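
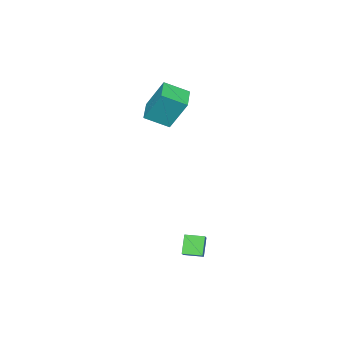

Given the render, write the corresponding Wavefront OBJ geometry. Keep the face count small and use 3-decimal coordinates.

v -2.173 -2.401 0.197
v -2.346 -1.601 1.664
v -2.815 -1.504 -0.369
v -2.989 -0.704 1.099
v -1.111 -1.776 -0.019
v -1.285 -0.976 1.449
v -1.754 -0.879 -0.584
v -1.927 -0.079 0.883
v 3.163 3.241 -4.53
v 2.669 3.025 -3.76
v 2.783 3.955 -4.574
v 2.289 3.739 -3.804
v 3.851 3.641 -3.976
v 3.357 3.425 -3.206
v 3.471 4.355 -4.02
v 2.977 4.139 -3.25
f 2 4 1
f 5 2 1
f 1 4 3
f 3 5 1
f 2 8 4
f 6 2 5
f 6 8 2
f 4 8 3
f 7 5 3
f 3 8 7
f 7 6 5
f 8 6 7
f 10 12 9
f 13 10 9
f 9 12 11
f 11 13 9
f 10 16 12
f 14 10 13
f 14 16 10
f 12 16 11
f 15 13 11
f 11 16 15
f 15 14 13
f 16 14 15



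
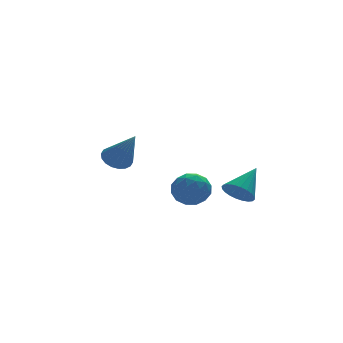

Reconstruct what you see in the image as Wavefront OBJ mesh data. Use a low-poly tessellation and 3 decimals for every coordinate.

v 2.766 -1.949 -2.376
v 3.296 -1.866 -3.022
v 3.994 -1.151 -1.264
v 3.129 -1.584 -3.04
v 2.907 -1.358 -2.956
v 2.663 -1.222 -2.785
v 2.435 -1.197 -2.551
v 2.257 -1.286 -2.291
v 2.157 -1.476 -2.043
v 2.149 -1.739 -1.847
v 2.235 -2.033 -1.731
v 2.402 -2.314 -1.713
v 2.624 -2.54 -1.796
v 2.868 -2.676 -1.968
v 3.096 -2.701 -2.202
v 3.274 -2.612 -2.462
v 3.375 -2.422 -2.71
v 3.382 -2.16 -2.906
v -2.81 -1.426 0.319
v -2.125 -1.586 0.031
v -2.41 -2.714 1.981
v -2.063 -1.316 0.225
v -2.15 -1.068 0.438
v -2.367 -0.891 0.628
v -2.672 -0.82 0.756
v -3.004 -0.869 0.798
v -3.298 -1.028 0.745
v -3.494 -1.266 0.607
v -3.556 -1.536 0.413
v -3.469 -1.784 0.2
v -3.252 -1.961 0.01
v -2.947 -2.032 -0.118
v -2.615 -1.983 -0.16
v -2.322 -1.824 -0.106
v 1.225 1.158 -2.509
v 2.121 0.796 -2.8
v 0.579 -0.336 -2.64
v 1.475 -0.698 -2.931
v 1.342 -0.383 -1.981
v 1.741 0.54 -1.9
v 0.959 -0.08 -3.54
v 1.358 0.843 -3.459
v 1.957 0.031 -3.437
v 2.193 -0.156 -2.473
v 0.507 0.616 -2.967
v 0.743 0.429 -2.003
v 1.73 1.108 -2.643
v 0.97 -0.648 -2.797
v 0.892 -0.463 -2.239
v 1.419 -0.676 -2.41
v 1.506 0.958 -2.114
v 2.033 0.745 -2.285
v 1.575 0.052 -1.804
v 0.667 -0.285 -3.155
v 1.194 -0.498 -3.326
v 1.281 1.136 -3.03
v 1.808 0.923 -3.201
v 1.125 0.408 -3.636
v 2.16 0.445 -3.188
v 1.78 -0.433 -3.265
v 1.477 -0.07 -3.623
v 1.711 0.473 -3.575
v 2.299 0.336 -2.622
v 1.919 -0.543 -2.699
v 1.841 -0.357 -2.141
v 2.076 0.185 -2.093
v 2.202 -0.114 -2.996
v 0.781 1.003 -2.741
v 0.401 0.124 -2.818
v 0.624 0.275 -3.347
v 0.859 0.817 -3.299
v 0.92 0.893 -2.175
v 0.54 0.015 -2.252
v 0.989 -0.013 -1.865
v 1.223 0.53 -1.817
v 0.498 0.574 -2.444
f 2 1 4
f 2 4 3
f 4 1 5
f 4 5 3
f 5 1 6
f 5 6 3
f 6 1 7
f 6 7 3
f 7 1 8
f 7 8 3
f 8 1 9
f 8 9 3
f 9 1 10
f 9 10 3
f 10 1 11
f 10 11 3
f 11 1 12
f 11 12 3
f 12 1 13
f 12 13 3
f 13 1 14
f 13 14 3
f 14 1 15
f 14 15 3
f 15 1 16
f 15 16 3
f 16 1 17
f 16 17 3
f 17 1 18
f 17 18 3
f 18 1 2
f 18 2 3
f 20 19 22
f 20 22 21
f 22 19 23
f 22 23 21
f 23 19 24
f 23 24 21
f 24 19 25
f 24 25 21
f 25 19 26
f 25 26 21
f 26 19 27
f 26 27 21
f 27 19 28
f 27 28 21
f 28 19 29
f 28 29 21
f 29 19 30
f 29 30 21
f 30 19 31
f 30 31 21
f 31 19 32
f 31 32 21
f 32 19 33
f 32 33 21
f 33 19 34
f 33 34 21
f 34 19 20
f 34 20 21
f 35 72 51
f 72 46 75
f 51 75 40
f 72 75 51
f 35 51 47
f 51 40 52
f 47 52 36
f 51 52 47
f 35 47 56
f 47 36 57
f 56 57 42
f 47 57 56
f 35 56 68
f 56 42 71
f 68 71 45
f 56 71 68
f 35 68 72
f 68 45 76
f 72 76 46
f 68 76 72
f 36 52 63
f 52 40 66
f 63 66 44
f 52 66 63
f 40 75 53
f 75 46 74
f 53 74 39
f 75 74 53
f 46 76 73
f 76 45 69
f 73 69 37
f 76 69 73
f 45 71 70
f 71 42 58
f 70 58 41
f 71 58 70
f 42 57 62
f 57 36 59
f 62 59 43
f 57 59 62
f 38 64 50
f 64 44 65
f 50 65 39
f 64 65 50
f 38 50 48
f 50 39 49
f 48 49 37
f 50 49 48
f 38 48 55
f 48 37 54
f 55 54 41
f 48 54 55
f 38 55 60
f 55 41 61
f 60 61 43
f 55 61 60
f 38 60 64
f 60 43 67
f 64 67 44
f 60 67 64
f 39 65 53
f 65 44 66
f 53 66 40
f 65 66 53
f 37 49 73
f 49 39 74
f 73 74 46
f 49 74 73
f 41 54 70
f 54 37 69
f 70 69 45
f 54 69 70
f 43 61 62
f 61 41 58
f 62 58 42
f 61 58 62
f 44 67 63
f 67 43 59
f 63 59 36
f 67 59 63



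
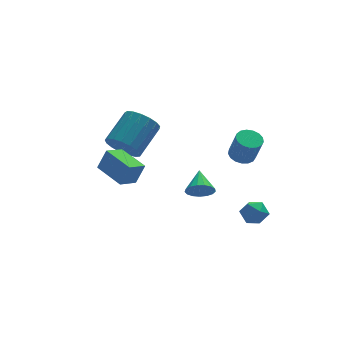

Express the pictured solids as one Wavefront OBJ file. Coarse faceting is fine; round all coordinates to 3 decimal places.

v -4.209 -1.271 1.535
v -3.707 -1.272 2.712
v -4.923 0.43 1.841
v -4.422 0.429 3.018
v -3.238 -0.789 1.122
v -2.737 -0.79 2.299
v -3.953 0.912 1.428
v -3.451 0.911 2.605
v -2.877 2.775 1.376
v -2.472 3.163 0.453
v -1.019 4.332 1.581
v -1.423 3.945 2.504
v -2.842 3.502 0.578
v -1.388 4.671 1.706
v -3.219 3.675 0.885
v -1.766 4.844 2.014
v -3.519 3.641 1.306
v -2.065 4.81 2.434
v -3.671 3.409 1.742
v -2.218 4.578 2.87
v -3.641 3.032 2.094
v -2.188 4.201 3.223
v -3.436 2.596 2.282
v -1.983 3.765 3.41
v -3.103 2.201 2.262
v -1.65 3.371 3.391
v -2.718 1.938 2.039
v -1.265 3.107 3.168
v -2.37 1.867 1.664
v -0.916 3.036 2.793
v -2.137 2.003 1.223
v -0.684 3.172 2.352
v -2.074 2.317 0.817
v -0.621 3.486 1.946
v -2.195 2.735 0.539
v -0.742 3.905 1.668
v -0.401 -2.645 1.132
v 0.032 -3.051 1.653
v -0.039 -1.415 1.788
v 0.275 -2.973 1.374
v 0.364 -2.821 1.04
v 0.277 -2.628 0.726
v 0.035 -2.439 0.506
v -0.307 -2.297 0.429
v -0.671 -2.235 0.513
v -0.972 -2.267 0.738
v -1.143 -2.385 1.054
v -1.144 -2.563 1.388
v -0.974 -2.759 1.663
v -0.674 -2.93 1.816
v -0.311 -3.035 1.813
v 2.886 0.255 1.27
v 3.315 -0.305 1.017
v 3.544 -0.815 2.537
v 3.114 -0.255 2.79
v 3.548 -0.036 1.072
v 3.777 -0.547 2.592
v 3.628 0.299 1.173
v 3.857 -0.212 2.693
v 3.538 0.624 1.295
v 3.767 0.113 2.816
v 3.299 0.865 1.412
v 3.528 0.354 2.933
v 2.965 0.966 1.497
v 3.194 0.455 3.017
v 2.613 0.904 1.529
v 2.842 0.393 3.049
v 2.323 0.694 1.502
v 2.552 0.183 3.022
v 2.162 0.383 1.422
v 2.391 -0.127 2.942
v 2.167 0.043 1.307
v 2.396 -0.468 2.827
v 2.336 -0.248 1.183
v 2.565 -0.759 2.704
v 2.632 -0.424 1.08
v 2.861 -0.935 2.6
v 2.985 -0.445 1.02
v 3.214 -0.955 2.54
v 2.588 -1.709 -1.992
v 3.311 -1.859 -1.612
v 2.049 -2.781 -1.388
v 2.772 -2.931 -1.008
v 2.323 -2.265 -0.798
v 2.656 -1.602 -1.171
v 2.704 -3.038 -1.829
v 3.037 -2.375 -2.202
v 3.383 -2.68 -1.511
v 3.147 -2.202 -0.874
v 2.213 -2.438 -2.126
v 1.977 -1.96 -1.489
f 2 4 1
f 5 2 1
f 1 4 3
f 3 5 1
f 2 8 4
f 6 2 5
f 6 8 2
f 4 8 3
f 7 5 3
f 3 8 7
f 7 6 5
f 8 6 7
f 10 9 13
f 10 13 11
f 11 13 14
f 11 14 12
f 13 9 15
f 13 15 14
f 14 15 16
f 14 16 12
f 15 9 17
f 15 17 16
f 16 17 18
f 16 18 12
f 17 9 19
f 17 19 18
f 18 19 20
f 18 20 12
f 19 9 21
f 19 21 20
f 20 21 22
f 20 22 12
f 21 9 23
f 21 23 22
f 22 23 24
f 22 24 12
f 23 9 25
f 23 25 24
f 24 25 26
f 24 26 12
f 25 9 27
f 25 27 26
f 26 27 28
f 26 28 12
f 27 9 29
f 27 29 28
f 28 29 30
f 28 30 12
f 29 9 31
f 29 31 30
f 30 31 32
f 30 32 12
f 31 9 33
f 31 33 32
f 32 33 34
f 32 34 12
f 33 9 35
f 33 35 34
f 34 35 36
f 34 36 12
f 35 9 10
f 35 10 36
f 36 10 11
f 36 11 12
f 38 37 40
f 38 40 39
f 40 37 41
f 40 41 39
f 41 37 42
f 41 42 39
f 42 37 43
f 42 43 39
f 43 37 44
f 43 44 39
f 44 37 45
f 44 45 39
f 45 37 46
f 45 46 39
f 46 37 47
f 46 47 39
f 47 37 48
f 47 48 39
f 48 37 49
f 48 49 39
f 49 37 50
f 49 50 39
f 50 37 51
f 50 51 39
f 51 37 38
f 51 38 39
f 53 52 56
f 53 56 54
f 54 56 57
f 54 57 55
f 56 52 58
f 56 58 57
f 57 58 59
f 57 59 55
f 58 52 60
f 58 60 59
f 59 60 61
f 59 61 55
f 60 52 62
f 60 62 61
f 61 62 63
f 61 63 55
f 62 52 64
f 62 64 63
f 63 64 65
f 63 65 55
f 64 52 66
f 64 66 65
f 65 66 67
f 65 67 55
f 66 52 68
f 66 68 67
f 67 68 69
f 67 69 55
f 68 52 70
f 68 70 69
f 69 70 71
f 69 71 55
f 70 52 72
f 70 72 71
f 71 72 73
f 71 73 55
f 72 52 74
f 72 74 73
f 73 74 75
f 73 75 55
f 74 52 76
f 74 76 75
f 75 76 77
f 75 77 55
f 76 52 78
f 76 78 77
f 77 78 79
f 77 79 55
f 78 52 53
f 78 53 79
f 79 53 54
f 79 54 55
f 80 91 85
f 80 85 81
f 80 81 87
f 80 87 90
f 80 90 91
f 81 85 89
f 85 91 84
f 91 90 82
f 90 87 86
f 87 81 88
f 83 89 84
f 83 84 82
f 83 82 86
f 83 86 88
f 83 88 89
f 84 89 85
f 82 84 91
f 86 82 90
f 88 86 87
f 89 88 81



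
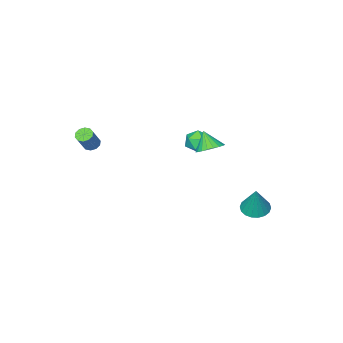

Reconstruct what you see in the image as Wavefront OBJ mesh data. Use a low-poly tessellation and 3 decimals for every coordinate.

v -0.173 1.779 3.444
v 0.626 1.746 3.45
v -0.207 1.141 4.436
v 0.567 2.022 3.626
v 0.38 2.256 3.77
v 0.098 2.408 3.858
v -0.232 2.451 3.875
v -0.551 2.378 3.817
v -0.805 2.201 3.695
v -0.95 1.952 3.529
v -0.96 1.673 3.349
v -0.835 1.412 3.185
v -0.595 1.214 3.066
v -0.282 1.115 3.012
v 0.05 1.13 3.033
v 0.343 1.258 3.126
v 0.547 1.476 3.273
v -2.73 -1.749 1.192
v -2.325 -1.063 1.338
v -1.855 -2.417 1.902
v -1.45 -1.731 2.048
v -2.181 -1.847 2.377
v -2.721 -1.435 1.938
v -1.459 -2.045 1.302
v -1.999 -1.633 0.863
v -1.539 -1.247 1.406
v -1.985 -1.124 2.07
v -2.195 -2.356 1.17
v -2.641 -2.233 1.834
v 3.234 -4.058 2.252
v 3.516 -3.736 1.975
v 4.209 -3.4 3.072
v 3.926 -3.722 3.348
v 3.266 -3.578 2.084
v 3.959 -3.241 3.181
v 3.004 -3.603 2.257
v 3.697 -3.266 3.354
v 2.83 -3.802 2.428
v 3.522 -3.466 3.525
v 2.81 -4.099 2.532
v 3.502 -3.762 3.629
v 2.951 -4.38 2.528
v 3.644 -4.044 3.625
v 3.201 -4.539 2.419
v 3.894 -4.202 3.516
v 3.463 -4.514 2.246
v 4.156 -4.177 3.343
v 3.638 -4.314 2.075
v 4.33 -3.978 3.172
v 3.658 -4.018 1.971
v 4.35 -3.681 3.068
v -3.754 1.211 -2.78
v -2.958 1.328 -3.02
v -3.306 1.769 -1.02
v -3.115 1.661 -3.086
v -3.398 1.905 -3.091
v -3.752 2.012 -3.034
v -4.106 1.959 -2.928
v -4.391 1.759 -2.791
v -4.55 1.45 -2.653
v -4.551 1.094 -2.54
v -4.394 0.761 -2.474
v -4.111 0.517 -2.469
v -3.757 0.411 -2.526
v -3.403 0.463 -2.632
v -3.118 0.663 -2.769
v -2.959 0.972 -2.907
f 2 1 4
f 2 4 3
f 4 1 5
f 4 5 3
f 5 1 6
f 5 6 3
f 6 1 7
f 6 7 3
f 7 1 8
f 7 8 3
f 8 1 9
f 8 9 3
f 9 1 10
f 9 10 3
f 10 1 11
f 10 11 3
f 11 1 12
f 11 12 3
f 12 1 13
f 12 13 3
f 13 1 14
f 13 14 3
f 14 1 15
f 14 15 3
f 15 1 16
f 15 16 3
f 16 1 17
f 16 17 3
f 17 1 2
f 17 2 3
f 18 29 23
f 18 23 19
f 18 19 25
f 18 25 28
f 18 28 29
f 19 23 27
f 23 29 22
f 29 28 20
f 28 25 24
f 25 19 26
f 21 27 22
f 21 22 20
f 21 20 24
f 21 24 26
f 21 26 27
f 22 27 23
f 20 22 29
f 24 20 28
f 26 24 25
f 27 26 19
f 31 30 34
f 31 34 32
f 32 34 35
f 32 35 33
f 34 30 36
f 34 36 35
f 35 36 37
f 35 37 33
f 36 30 38
f 36 38 37
f 37 38 39
f 37 39 33
f 38 30 40
f 38 40 39
f 39 40 41
f 39 41 33
f 40 30 42
f 40 42 41
f 41 42 43
f 41 43 33
f 42 30 44
f 42 44 43
f 43 44 45
f 43 45 33
f 44 30 46
f 44 46 45
f 45 46 47
f 45 47 33
f 46 30 48
f 46 48 47
f 47 48 49
f 47 49 33
f 48 30 50
f 48 50 49
f 49 50 51
f 49 51 33
f 50 30 31
f 50 31 51
f 51 31 32
f 51 32 33
f 53 52 55
f 53 55 54
f 55 52 56
f 55 56 54
f 56 52 57
f 56 57 54
f 57 52 58
f 57 58 54
f 58 52 59
f 58 59 54
f 59 52 60
f 59 60 54
f 60 52 61
f 60 61 54
f 61 52 62
f 61 62 54
f 62 52 63
f 62 63 54
f 63 52 64
f 63 64 54
f 64 52 65
f 64 65 54
f 65 52 66
f 65 66 54
f 66 52 67
f 66 67 54
f 67 52 53
f 67 53 54



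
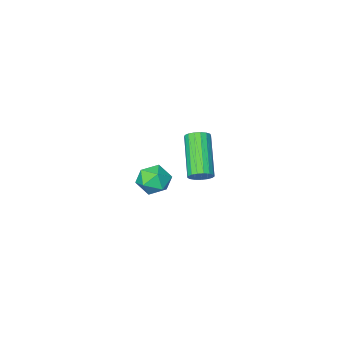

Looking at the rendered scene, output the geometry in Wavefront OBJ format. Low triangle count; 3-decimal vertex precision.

v -3.193 -0.8 -1.656
v -2.677 -0.273 -1.171
v -2.763 -1.927 -0.889
v -2.247 -1.4 -0.404
v -3.126 -1.342 -0.336
v -3.391 -0.646 -0.81
v -2.049 -1.554 -1.25
v -2.314 -0.858 -1.724
v -1.97 -0.739 -0.92
v -2.635 -0.608 -0.355
v -2.805 -1.592 -1.705
v -3.47 -1.461 -1.14
v -1.522 4.738 3.04
v -1.072 4.433 2.954
v -1.829 2.936 4.314
v -2.278 3.242 4.4
v -1.007 4.586 3.158
v -1.764 3.089 4.519
v -1.059 4.773 3.335
v -1.816 3.276 4.696
v -1.217 4.953 3.444
v -1.974 3.456 4.805
v -1.445 5.083 3.461
v -2.202 3.586 4.822
v -1.691 5.135 3.381
v -2.448 3.638 4.742
v -1.897 5.095 3.223
v -2.654 3.599 4.584
v -2.018 4.974 3.023
v -2.775 3.478 4.384
v -2.025 4.799 2.826
v -2.782 3.302 4.187
v -1.916 4.61 2.679
v -2.673 3.113 4.04
v -1.718 4.45 2.614
v -2.474 2.954 3.975
v -1.474 4.357 2.646
v -2.231 2.86 4.007
v -1.241 4.35 2.769
v -1.998 2.854 4.13
f 1 12 6
f 1 6 2
f 1 2 8
f 1 8 11
f 1 11 12
f 2 6 10
f 6 12 5
f 12 11 3
f 11 8 7
f 8 2 9
f 4 10 5
f 4 5 3
f 4 3 7
f 4 7 9
f 4 9 10
f 5 10 6
f 3 5 12
f 7 3 11
f 9 7 8
f 10 9 2
f 14 13 17
f 14 17 15
f 15 17 18
f 15 18 16
f 17 13 19
f 17 19 18
f 18 19 20
f 18 20 16
f 19 13 21
f 19 21 20
f 20 21 22
f 20 22 16
f 21 13 23
f 21 23 22
f 22 23 24
f 22 24 16
f 23 13 25
f 23 25 24
f 24 25 26
f 24 26 16
f 25 13 27
f 25 27 26
f 26 27 28
f 26 28 16
f 27 13 29
f 27 29 28
f 28 29 30
f 28 30 16
f 29 13 31
f 29 31 30
f 30 31 32
f 30 32 16
f 31 13 33
f 31 33 32
f 32 33 34
f 32 34 16
f 33 13 35
f 33 35 34
f 34 35 36
f 34 36 16
f 35 13 37
f 35 37 36
f 36 37 38
f 36 38 16
f 37 13 39
f 37 39 38
f 38 39 40
f 38 40 16
f 39 13 14
f 39 14 40
f 40 14 15
f 40 15 16



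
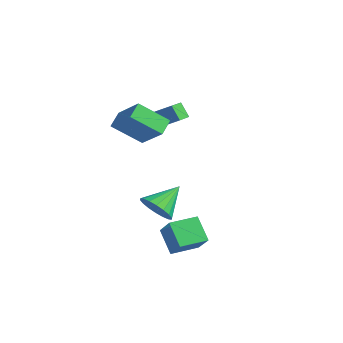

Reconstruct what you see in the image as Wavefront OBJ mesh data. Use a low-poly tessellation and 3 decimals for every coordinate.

v -2.582 -0.699 2.195
v -3.14 -0.828 3.027
v -3.124 0.22 1.974
v -3.682 0.091 2.806
v -1.698 -0.011 2.894
v -2.256 -0.14 3.726
v -2.24 0.908 2.673
v -2.798 0.779 3.505
v 1.659 -3.57 -0.833
v 2.292 -3.942 -0.153
v 1.441 -2.07 0.193
v 2.561 -3.716 -0.426
v 2.652 -3.462 -0.779
v 2.546 -3.228 -1.143
v 2.265 -3.063 -1.446
v 1.864 -2.997 -1.627
v 1.422 -3.046 -1.65
v 1.027 -3.198 -1.512
v 0.758 -3.424 -1.239
v 0.667 -3.678 -0.886
v 0.772 -3.912 -0.522
v 1.054 -4.077 -0.22
v 1.455 -4.143 -0.039
v 1.897 -4.094 -0.015
v -1.902 -1.645 2.599
v -2.711 -2.971 3.795
v -0.299 -1.481 3.866
v -1.108 -2.807 5.062
v -1.412 -2.413 2.078
v -2.221 -3.739 3.274
v 0.191 -2.249 3.345
v -0.618 -3.575 4.541
v 2.164 -3.661 -2.05
v 3.286 -3.851 -0.911
v 2.354 -2.175 -1.99
v 3.476 -2.365 -0.85
v 3.244 -3.755 -3.13
v 4.366 -3.945 -1.99
v 3.434 -2.269 -3.069
v 4.556 -2.459 -1.93
f 2 4 1
f 5 2 1
f 1 4 3
f 3 5 1
f 2 8 4
f 6 2 5
f 6 8 2
f 4 8 3
f 7 5 3
f 3 8 7
f 7 6 5
f 8 6 7
f 10 9 12
f 10 12 11
f 12 9 13
f 12 13 11
f 13 9 14
f 13 14 11
f 14 9 15
f 14 15 11
f 15 9 16
f 15 16 11
f 16 9 17
f 16 17 11
f 17 9 18
f 17 18 11
f 18 9 19
f 18 19 11
f 19 9 20
f 19 20 11
f 20 9 21
f 20 21 11
f 21 9 22
f 21 22 11
f 22 9 23
f 22 23 11
f 23 9 24
f 23 24 11
f 24 9 10
f 24 10 11
f 26 28 25
f 29 26 25
f 25 28 27
f 27 29 25
f 26 32 28
f 30 26 29
f 30 32 26
f 28 32 27
f 31 29 27
f 27 32 31
f 31 30 29
f 32 30 31
f 34 36 33
f 37 34 33
f 33 36 35
f 35 37 33
f 34 40 36
f 38 34 37
f 38 40 34
f 36 40 35
f 39 37 35
f 35 40 39
f 39 38 37
f 40 38 39



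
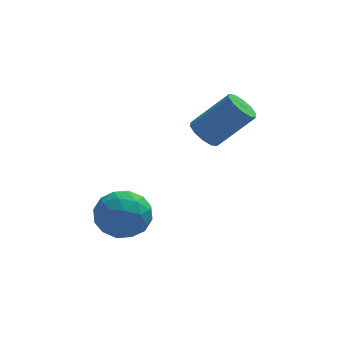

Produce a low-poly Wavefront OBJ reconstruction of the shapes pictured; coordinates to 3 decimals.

v -1.987 -1.191 -0.914
v -1.033 -0.633 -1.216
v -1.407 -2.687 -1.844
v -0.453 -2.129 -2.146
v -0.617 -2.433 -1.054
v -0.975 -1.509 -0.479
v -1.465 -1.811 -2.581
v -1.823 -0.887 -2.006
v -0.71 -1.016 -2.247
v -0.186 -1.401 -1.303
v -2.254 -1.919 -1.757
v -1.73 -2.304 -0.813
v -1.561 -0.781 -0.983
v -0.879 -2.539 -2.077
v -0.976 -2.718 -1.435
v -0.415 -2.39 -1.612
v -1.527 -1.295 -0.55
v -0.966 -0.967 -0.727
v -0.722 -2.025 -0.632
v -1.474 -2.353 -2.333
v -0.913 -2.025 -2.51
v -2.025 -0.93 -1.448
v -1.464 -0.602 -1.625
v -1.718 -1.295 -2.428
v -0.81 -0.678 -1.767
v -0.469 -1.557 -2.314
v -1.064 -1.371 -2.569
v -1.274 -0.827 -2.231
v -0.502 -0.904 -1.212
v -0.161 -1.783 -1.759
v -0.258 -1.962 -1.116
v -0.468 -1.419 -0.778
v -0.312 -1.129 -1.818
v -2.279 -1.537 -1.301
v -1.938 -2.416 -1.848
v -1.972 -1.901 -2.282
v -2.182 -1.358 -1.944
v -1.971 -1.763 -0.746
v -1.63 -2.642 -1.293
v -1.166 -2.493 -0.829
v -1.376 -1.949 -0.491
v -2.128 -2.191 -1.242
v 1.881 0.493 1.294
v 2.4 0.569 0.786
v 3.818 0.583 2.238
v 3.299 0.507 2.746
v 2.267 0.981 0.912
v 3.685 0.995 2.365
v 1.986 1.207 1.184
v 3.404 1.221 2.637
v 1.665 1.16 1.498
v 3.084 1.174 2.95
v 1.427 0.858 1.734
v 2.845 0.872 3.186
v 1.362 0.417 1.802
v 2.78 0.431 3.254
v 1.495 0.005 1.675
v 2.913 0.019 3.128
v 1.776 -0.221 1.403
v 3.194 -0.207 2.856
v 2.096 -0.174 1.09
v 3.515 -0.16 2.542
v 2.335 0.128 0.854
v 3.753 0.142 2.306
f 1 38 17
f 38 12 41
f 17 41 6
f 38 41 17
f 1 17 13
f 17 6 18
f 13 18 2
f 17 18 13
f 1 13 22
f 13 2 23
f 22 23 8
f 13 23 22
f 1 22 34
f 22 8 37
f 34 37 11
f 22 37 34
f 1 34 38
f 34 11 42
f 38 42 12
f 34 42 38
f 2 18 29
f 18 6 32
f 29 32 10
f 18 32 29
f 6 41 19
f 41 12 40
f 19 40 5
f 41 40 19
f 12 42 39
f 42 11 35
f 39 35 3
f 42 35 39
f 11 37 36
f 37 8 24
f 36 24 7
f 37 24 36
f 8 23 28
f 23 2 25
f 28 25 9
f 23 25 28
f 4 30 16
f 30 10 31
f 16 31 5
f 30 31 16
f 4 16 14
f 16 5 15
f 14 15 3
f 16 15 14
f 4 14 21
f 14 3 20
f 21 20 7
f 14 20 21
f 4 21 26
f 21 7 27
f 26 27 9
f 21 27 26
f 4 26 30
f 26 9 33
f 30 33 10
f 26 33 30
f 5 31 19
f 31 10 32
f 19 32 6
f 31 32 19
f 3 15 39
f 15 5 40
f 39 40 12
f 15 40 39
f 7 20 36
f 20 3 35
f 36 35 11
f 20 35 36
f 9 27 28
f 27 7 24
f 28 24 8
f 27 24 28
f 10 33 29
f 33 9 25
f 29 25 2
f 33 25 29
f 44 43 47
f 44 47 45
f 45 47 48
f 45 48 46
f 47 43 49
f 47 49 48
f 48 49 50
f 48 50 46
f 49 43 51
f 49 51 50
f 50 51 52
f 50 52 46
f 51 43 53
f 51 53 52
f 52 53 54
f 52 54 46
f 53 43 55
f 53 55 54
f 54 55 56
f 54 56 46
f 55 43 57
f 55 57 56
f 56 57 58
f 56 58 46
f 57 43 59
f 57 59 58
f 58 59 60
f 58 60 46
f 59 43 61
f 59 61 60
f 60 61 62
f 60 62 46
f 61 43 63
f 61 63 62
f 62 63 64
f 62 64 46
f 63 43 44
f 63 44 64
f 64 44 45
f 64 45 46



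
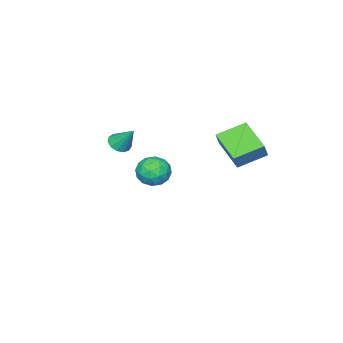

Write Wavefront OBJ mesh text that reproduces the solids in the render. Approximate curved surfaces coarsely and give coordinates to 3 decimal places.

v 0.902 -1.521 1.49
v 1.21 -2.013 1.883
v 0.898 -0.519 2.75
v 1.501 -1.804 1.718
v 1.602 -1.506 1.48
v 1.481 -1.212 1.246
v 1.176 -1.017 1.09
v 0.785 -0.982 1.06
v 0.43 -1.118 1.167
v 0.226 -1.382 1.377
v 0.236 -1.69 1.622
v 0.458 -1.945 1.826
v 0.821 -2.065 1.923
v -3.682 -2.248 -2.983
v -2.765 -2.732 -3.297
v -4.555 -3.748 -3.223
v -3.638 -4.232 -3.537
v -3.766 -3.932 -2.504
v -3.227 -3.005 -2.356
v -4.093 -3.475 -4.164
v -3.554 -2.548 -4.016
v -3.019 -3.49 -4.027
v -2.817 -3.772 -3.001
v -4.503 -2.708 -3.519
v -4.301 -2.99 -2.493
v -3.147 -2.358 -3.119
v -4.173 -4.122 -3.401
v -4.248 -3.946 -2.794
v -3.709 -4.23 -2.979
v -3.418 -2.519 -2.566
v -2.879 -2.803 -2.75
v -3.468 -3.508 -2.284
v -4.441 -3.677 -3.77
v -3.902 -3.961 -3.954
v -3.611 -2.25 -3.541
v -3.072 -2.534 -3.726
v -3.852 -2.972 -4.236
v -2.757 -3.088 -3.732
v -3.27 -3.97 -3.874
v -3.538 -3.525 -4.242
v -3.221 -2.98 -4.155
v -2.638 -3.254 -3.129
v -3.152 -4.136 -3.271
v -3.227 -3.959 -2.664
v -2.91 -3.414 -2.576
v -2.788 -3.7 -3.558
v -4.168 -2.344 -3.249
v -4.682 -3.226 -3.391
v -4.41 -3.066 -3.944
v -4.093 -2.521 -3.856
v -4.05 -2.51 -2.646
v -4.563 -3.392 -2.788
v -4.099 -3.5 -2.365
v -3.782 -2.955 -2.278
v -4.532 -2.78 -2.962
v -3.346 1.743 0.858
v -4.783 2.628 1.512
v -2.56 3.612 0.056
v -3.998 4.497 0.711
v -2.802 1.923 1.809
v -4.24 2.808 2.464
v -2.017 3.792 1.008
v -3.454 4.677 1.662
f 2 1 4
f 2 4 3
f 4 1 5
f 4 5 3
f 5 1 6
f 5 6 3
f 6 1 7
f 6 7 3
f 7 1 8
f 7 8 3
f 8 1 9
f 8 9 3
f 9 1 10
f 9 10 3
f 10 1 11
f 10 11 3
f 11 1 12
f 11 12 3
f 12 1 13
f 12 13 3
f 13 1 2
f 13 2 3
f 14 51 30
f 51 25 54
f 30 54 19
f 51 54 30
f 14 30 26
f 30 19 31
f 26 31 15
f 30 31 26
f 14 26 35
f 26 15 36
f 35 36 21
f 26 36 35
f 14 35 47
f 35 21 50
f 47 50 24
f 35 50 47
f 14 47 51
f 47 24 55
f 51 55 25
f 47 55 51
f 15 31 42
f 31 19 45
f 42 45 23
f 31 45 42
f 19 54 32
f 54 25 53
f 32 53 18
f 54 53 32
f 25 55 52
f 55 24 48
f 52 48 16
f 55 48 52
f 24 50 49
f 50 21 37
f 49 37 20
f 50 37 49
f 21 36 41
f 36 15 38
f 41 38 22
f 36 38 41
f 17 43 29
f 43 23 44
f 29 44 18
f 43 44 29
f 17 29 27
f 29 18 28
f 27 28 16
f 29 28 27
f 17 27 34
f 27 16 33
f 34 33 20
f 27 33 34
f 17 34 39
f 34 20 40
f 39 40 22
f 34 40 39
f 17 39 43
f 39 22 46
f 43 46 23
f 39 46 43
f 18 44 32
f 44 23 45
f 32 45 19
f 44 45 32
f 16 28 52
f 28 18 53
f 52 53 25
f 28 53 52
f 20 33 49
f 33 16 48
f 49 48 24
f 33 48 49
f 22 40 41
f 40 20 37
f 41 37 21
f 40 37 41
f 23 46 42
f 46 22 38
f 42 38 15
f 46 38 42
f 57 59 56
f 60 57 56
f 56 59 58
f 58 60 56
f 57 63 59
f 61 57 60
f 61 63 57
f 59 63 58
f 62 60 58
f 58 63 62
f 62 61 60
f 63 61 62



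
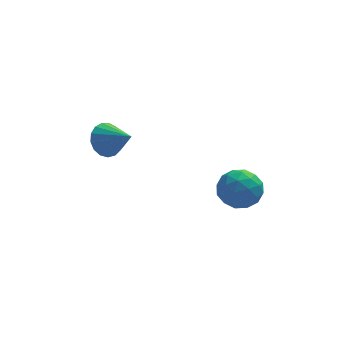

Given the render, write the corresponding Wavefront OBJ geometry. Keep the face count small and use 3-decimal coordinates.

v 3.038 -3.341 -2.323
v 3.821 -2.768 -2.444
v 3.979 -4.612 -2.256
v 4.762 -4.039 -2.377
v 4.249 -3.997 -1.545
v 3.668 -3.212 -1.587
v 4.132 -4.168 -3.113
v 3.551 -3.383 -3.155
v 4.497 -3.279 -2.933
v 4.57 -3.174 -1.963
v 3.23 -4.206 -2.737
v 3.303 -4.101 -1.767
v 3.347 -2.943 -2.39
v 4.453 -4.437 -2.31
v 4.152 -4.413 -1.821
v 4.612 -4.076 -1.892
v 3.257 -3.204 -1.886
v 3.717 -2.867 -1.957
v 3.969 -3.59 -1.428
v 4.083 -4.513 -2.743
v 4.543 -4.176 -2.814
v 3.188 -3.304 -2.808
v 3.648 -2.967 -2.879
v 3.831 -3.79 -3.272
v 4.205 -2.907 -2.748
v 4.757 -3.653 -2.708
v 4.387 -3.729 -3.141
v 4.046 -3.268 -3.166
v 4.247 -2.845 -2.178
v 4.8 -3.591 -2.138
v 4.499 -3.567 -1.649
v 4.157 -3.106 -1.674
v 4.645 -3.145 -2.465
v 3 -3.789 -2.562
v 3.553 -4.535 -2.522
v 3.643 -4.274 -3.026
v 3.301 -3.813 -3.051
v 3.043 -3.727 -1.992
v 3.595 -4.473 -1.952
v 3.754 -4.112 -1.534
v 3.413 -3.651 -1.559
v 3.155 -4.235 -2.235
v -1.061 -0.983 -1.12
v -0.751 -1.282 -1.841
v -0.139 -1.857 -0.36
v -0.517 -0.965 -1.759
v -0.409 -0.652 -1.532
v -0.449 -0.415 -1.21
v -0.63 -0.308 -0.867
v -0.91 -0.356 -0.582
v -1.224 -0.548 -0.42
v -1.501 -0.839 -0.419
v -1.678 -1.164 -0.578
v -1.713 -1.447 -0.861
v -1.598 -1.624 -1.204
v -1.361 -1.654 -1.527
v -1.055 -1.531 -1.757
f 1 38 17
f 38 12 41
f 17 41 6
f 38 41 17
f 1 17 13
f 17 6 18
f 13 18 2
f 17 18 13
f 1 13 22
f 13 2 23
f 22 23 8
f 13 23 22
f 1 22 34
f 22 8 37
f 34 37 11
f 22 37 34
f 1 34 38
f 34 11 42
f 38 42 12
f 34 42 38
f 2 18 29
f 18 6 32
f 29 32 10
f 18 32 29
f 6 41 19
f 41 12 40
f 19 40 5
f 41 40 19
f 12 42 39
f 42 11 35
f 39 35 3
f 42 35 39
f 11 37 36
f 37 8 24
f 36 24 7
f 37 24 36
f 8 23 28
f 23 2 25
f 28 25 9
f 23 25 28
f 4 30 16
f 30 10 31
f 16 31 5
f 30 31 16
f 4 16 14
f 16 5 15
f 14 15 3
f 16 15 14
f 4 14 21
f 14 3 20
f 21 20 7
f 14 20 21
f 4 21 26
f 21 7 27
f 26 27 9
f 21 27 26
f 4 26 30
f 26 9 33
f 30 33 10
f 26 33 30
f 5 31 19
f 31 10 32
f 19 32 6
f 31 32 19
f 3 15 39
f 15 5 40
f 39 40 12
f 15 40 39
f 7 20 36
f 20 3 35
f 36 35 11
f 20 35 36
f 9 27 28
f 27 7 24
f 28 24 8
f 27 24 28
f 10 33 29
f 33 9 25
f 29 25 2
f 33 25 29
f 44 43 46
f 44 46 45
f 46 43 47
f 46 47 45
f 47 43 48
f 47 48 45
f 48 43 49
f 48 49 45
f 49 43 50
f 49 50 45
f 50 43 51
f 50 51 45
f 51 43 52
f 51 52 45
f 52 43 53
f 52 53 45
f 53 43 54
f 53 54 45
f 54 43 55
f 54 55 45
f 55 43 56
f 55 56 45
f 56 43 57
f 56 57 45
f 57 43 44
f 57 44 45



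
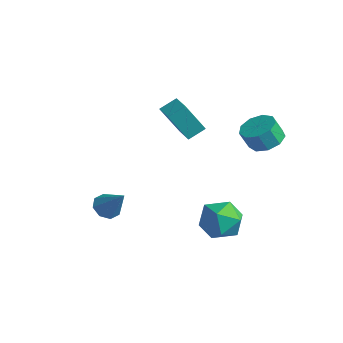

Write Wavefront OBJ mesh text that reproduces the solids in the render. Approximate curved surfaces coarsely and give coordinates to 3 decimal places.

v 2.721 1.222 -3.127
v 3.573 1.069 -2.313
v 3.607 -0.029 -4.287
v 4.459 -0.182 -3.473
v 3.361 -0.586 -3.267
v 2.813 0.187 -2.55
v 4.367 0.853 -4.05
v 3.819 1.626 -3.333
v 4.59 0.841 -2.883
v 3.968 -0.048 -2.399
v 3.212 1.088 -4.201
v 2.59 0.199 -3.717
v 4.043 2.802 1.398
v 4.759 2.243 1.332
v 4.532 1.84 2.297
v 3.817 2.398 2.362
v 4.931 2.779 1.597
v 4.704 2.376 2.562
v 4.688 3.326 1.769
v 4.461 2.923 2.733
v 4.143 3.628 1.767
v 3.916 3.224 2.731
v 3.552 3.543 1.592
v 3.325 3.139 2.557
v 3.191 3.111 1.326
v 2.964 2.707 2.291
v 3.228 2.535 1.094
v 3.001 2.131 2.059
v 3.647 2.083 1.004
v 3.42 1.68 1.969
v 4.252 1.968 1.098
v 4.025 1.565 2.063
v -0.146 -3.121 -2.827
v 0.406 -3.34 -3.268
v 0.966 -2.959 -1.513
v 0.333 -2.778 -3.275
v -0.021 -2.417 -3.02
v -0.448 -2.468 -2.652
v -0.699 -2.901 -2.387
v -0.626 -3.463 -2.38
v -0.272 -3.824 -2.635
v 0.155 -3.773 -3.003
v -1.581 1.605 0.543
v -1.362 2.479 1.043
v -2.729 2.003 0.35
v -2.51 2.876 0.851
v -1.03 2.404 -1.091
v -0.811 3.277 -0.59
v -2.178 2.801 -1.283
v -1.959 3.675 -0.783
f 1 12 6
f 1 6 2
f 1 2 8
f 1 8 11
f 1 11 12
f 2 6 10
f 6 12 5
f 12 11 3
f 11 8 7
f 8 2 9
f 4 10 5
f 4 5 3
f 4 3 7
f 4 7 9
f 4 9 10
f 5 10 6
f 3 5 12
f 7 3 11
f 9 7 8
f 10 9 2
f 14 13 17
f 14 17 15
f 15 17 18
f 15 18 16
f 17 13 19
f 17 19 18
f 18 19 20
f 18 20 16
f 19 13 21
f 19 21 20
f 20 21 22
f 20 22 16
f 21 13 23
f 21 23 22
f 22 23 24
f 22 24 16
f 23 13 25
f 23 25 24
f 24 25 26
f 24 26 16
f 25 13 27
f 25 27 26
f 26 27 28
f 26 28 16
f 27 13 29
f 27 29 28
f 28 29 30
f 28 30 16
f 29 13 31
f 29 31 30
f 30 31 32
f 30 32 16
f 31 13 14
f 31 14 32
f 32 14 15
f 32 15 16
f 34 33 36
f 34 36 35
f 36 33 37
f 36 37 35
f 37 33 38
f 37 38 35
f 38 33 39
f 38 39 35
f 39 33 40
f 39 40 35
f 40 33 41
f 40 41 35
f 41 33 42
f 41 42 35
f 42 33 34
f 42 34 35
f 44 46 43
f 47 44 43
f 43 46 45
f 45 47 43
f 44 50 46
f 48 44 47
f 48 50 44
f 46 50 45
f 49 47 45
f 45 50 49
f 49 48 47
f 50 48 49



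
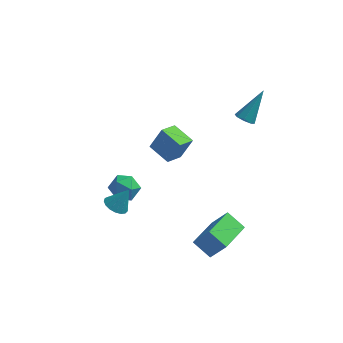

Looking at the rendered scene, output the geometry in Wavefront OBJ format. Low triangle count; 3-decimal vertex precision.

v -2.225 -0.521 -2.388
v -1.689 -0.679 -3.138
v -3.431 -1.041 -3.142
v -2.895 -1.199 -3.892
v -2.788 -1.72 -3.122
v -2.043 -1.399 -2.656
v -3.077 -0.321 -3.624
v -2.332 0 -3.158
v -2.215 -0.555 -3.902
v -2.036 -1.42 -3.592
v -3.084 -0.3 -2.688
v -2.905 -1.165 -2.378
v 3.625 0.266 3.117
v 3.98 0.545 2.753
v 4.375 1.354 4.683
v 3.589 0.749 2.798
v 3.219 0.671 3.03
v 3.086 0.355 3.313
v 3.269 -0.013 3.48
v 3.661 -0.217 3.435
v 4.031 -0.139 3.203
v 4.163 0.177 2.921
v 1.997 -4.54 -3.088
v 2.849 -4.669 -1.824
v 2.567 -2.612 -3.276
v 3.419 -2.741 -2.012
v 2.981 -4.899 -3.788
v 3.833 -5.028 -2.524
v 3.551 -2.971 -3.976
v 4.403 -3.1 -2.712
v -2.171 -4.065 -1.35
v -1.545 -4.083 -1.686
v -1.549 -3.735 -0.21
v -1.648 -3.762 -1.723
v -1.871 -3.509 -1.675
v -2.162 -3.385 -1.552
v -2.455 -3.416 -1.383
v -2.683 -3.596 -1.207
v -2.794 -3.883 -1.064
v -2.762 -4.212 -0.986
v -2.594 -4.508 -0.991
v -2.329 -4.702 -1.079
v -2.028 -4.75 -1.229
v -1.76 -4.642 -1.407
v -1.585 -4.401 -1.572
v -1.117 -1.01 0.947
v -0.526 -0.762 2.259
v -0.645 -0.062 0.555
v -0.054 0.187 1.866
v 0.014 -1.727 0.574
v 0.605 -1.478 1.885
v 0.486 -0.778 0.181
v 1.077 -0.53 1.493
f 1 12 6
f 1 6 2
f 1 2 8
f 1 8 11
f 1 11 12
f 2 6 10
f 6 12 5
f 12 11 3
f 11 8 7
f 8 2 9
f 4 10 5
f 4 5 3
f 4 3 7
f 4 7 9
f 4 9 10
f 5 10 6
f 3 5 12
f 7 3 11
f 9 7 8
f 10 9 2
f 14 13 16
f 14 16 15
f 16 13 17
f 16 17 15
f 17 13 18
f 17 18 15
f 18 13 19
f 18 19 15
f 19 13 20
f 19 20 15
f 20 13 21
f 20 21 15
f 21 13 22
f 21 22 15
f 22 13 14
f 22 14 15
f 24 26 23
f 27 24 23
f 23 26 25
f 25 27 23
f 24 30 26
f 28 24 27
f 28 30 24
f 26 30 25
f 29 27 25
f 25 30 29
f 29 28 27
f 30 28 29
f 32 31 34
f 32 34 33
f 34 31 35
f 34 35 33
f 35 31 36
f 35 36 33
f 36 31 37
f 36 37 33
f 37 31 38
f 37 38 33
f 38 31 39
f 38 39 33
f 39 31 40
f 39 40 33
f 40 31 41
f 40 41 33
f 41 31 42
f 41 42 33
f 42 31 43
f 42 43 33
f 43 31 44
f 43 44 33
f 44 31 45
f 44 45 33
f 45 31 32
f 45 32 33
f 47 49 46
f 50 47 46
f 46 49 48
f 48 50 46
f 47 53 49
f 51 47 50
f 51 53 47
f 49 53 48
f 52 50 48
f 48 53 52
f 52 51 50
f 53 51 52



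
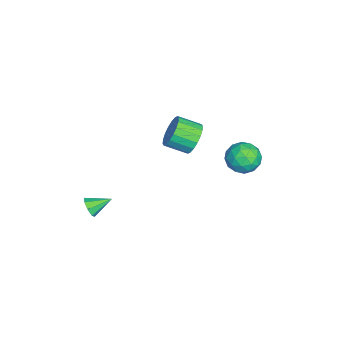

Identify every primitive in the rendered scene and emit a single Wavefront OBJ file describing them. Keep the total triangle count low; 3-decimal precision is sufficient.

v -0.448 4.007 2.474
v 0.147 3.217 2.117
v -1.207 2.943 3.563
v -0.612 2.153 3.206
v -0.174 2.93 3.762
v 0.295 3.588 3.089
v -1.355 2.572 2.591
v -0.886 3.23 1.918
v -0.414 2.33 2.189
v 0.316 2.551 2.913
v -1.376 3.609 2.767
v -0.646 3.83 3.491
v -0.084 3.705 2.2
v -0.976 2.455 3.48
v -0.719 2.912 3.807
v -0.369 2.447 3.597
v 0.003 3.923 2.771
v 0.353 3.459 2.561
v 0.164 3.29 3.529
v -1.413 2.701 3.119
v -1.063 2.237 2.909
v -0.691 3.713 2.083
v -0.341 3.248 1.873
v -1.224 2.87 2.151
v -0.064 2.72 2.032
v -0.51 2.094 2.672
v -0.947 2.341 2.311
v -0.671 2.727 1.915
v 0.365 2.85 2.458
v -0.081 2.224 3.098
v 0.176 2.681 3.425
v 0.452 3.067 3.029
v 0.035 2.328 2.5
v -0.979 3.936 2.582
v -1.425 3.31 3.222
v -1.512 3.093 2.651
v -1.236 3.479 2.255
v -0.55 4.066 3.008
v -0.996 3.44 3.648
v -0.389 3.433 3.765
v -0.113 3.819 3.369
v -1.095 3.832 3.18
v 4.009 -4.41 2.031
v 4.298 -4.102 1.551
v 3.671 -3.29 2.549
v 3.827 -4.199 1.455
v 3.463 -4.42 1.697
v 3.419 -4.636 2.134
v 3.72 -4.719 2.512
v 4.19 -4.622 2.607
v 4.554 -4.401 2.366
v 4.599 -4.185 1.928
v -2.014 0.332 2.809
v -1.31 0.046 2.143
v -1.263 -1.239 2.745
v -1.966 -0.952 3.411
v -1.066 0.213 2.481
v -1.019 -1.072 3.083
v -1.009 0.404 2.884
v -0.962 -0.881 3.486
v -1.151 0.581 3.272
v -1.104 -0.704 3.874
v -1.464 0.709 3.568
v -1.417 -0.576 4.171
v -1.886 0.762 3.714
v -1.839 -0.523 4.317
v -2.333 0.73 3.681
v -2.286 -0.555 4.283
v -2.717 0.619 3.475
v -2.67 -0.666 4.077
v -2.961 0.452 3.137
v -2.914 -0.833 3.739
v -3.018 0.261 2.734
v -2.971 -1.024 3.336
v -2.876 0.084 2.346
v -2.829 -1.201 2.948
v -2.563 -0.044 2.049
v -2.516 -1.329 2.652
v -2.141 -0.097 1.903
v -2.094 -1.382 2.506
v -1.694 -0.065 1.937
v -1.647 -1.35 2.539
f 1 38 17
f 38 12 41
f 17 41 6
f 38 41 17
f 1 17 13
f 17 6 18
f 13 18 2
f 17 18 13
f 1 13 22
f 13 2 23
f 22 23 8
f 13 23 22
f 1 22 34
f 22 8 37
f 34 37 11
f 22 37 34
f 1 34 38
f 34 11 42
f 38 42 12
f 34 42 38
f 2 18 29
f 18 6 32
f 29 32 10
f 18 32 29
f 6 41 19
f 41 12 40
f 19 40 5
f 41 40 19
f 12 42 39
f 42 11 35
f 39 35 3
f 42 35 39
f 11 37 36
f 37 8 24
f 36 24 7
f 37 24 36
f 8 23 28
f 23 2 25
f 28 25 9
f 23 25 28
f 4 30 16
f 30 10 31
f 16 31 5
f 30 31 16
f 4 16 14
f 16 5 15
f 14 15 3
f 16 15 14
f 4 14 21
f 14 3 20
f 21 20 7
f 14 20 21
f 4 21 26
f 21 7 27
f 26 27 9
f 21 27 26
f 4 26 30
f 26 9 33
f 30 33 10
f 26 33 30
f 5 31 19
f 31 10 32
f 19 32 6
f 31 32 19
f 3 15 39
f 15 5 40
f 39 40 12
f 15 40 39
f 7 20 36
f 20 3 35
f 36 35 11
f 20 35 36
f 9 27 28
f 27 7 24
f 28 24 8
f 27 24 28
f 10 33 29
f 33 9 25
f 29 25 2
f 33 25 29
f 44 43 46
f 44 46 45
f 46 43 47
f 46 47 45
f 47 43 48
f 47 48 45
f 48 43 49
f 48 49 45
f 49 43 50
f 49 50 45
f 50 43 51
f 50 51 45
f 51 43 52
f 51 52 45
f 52 43 44
f 52 44 45
f 54 53 57
f 54 57 55
f 55 57 58
f 55 58 56
f 57 53 59
f 57 59 58
f 58 59 60
f 58 60 56
f 59 53 61
f 59 61 60
f 60 61 62
f 60 62 56
f 61 53 63
f 61 63 62
f 62 63 64
f 62 64 56
f 63 53 65
f 63 65 64
f 64 65 66
f 64 66 56
f 65 53 67
f 65 67 66
f 66 67 68
f 66 68 56
f 67 53 69
f 67 69 68
f 68 69 70
f 68 70 56
f 69 53 71
f 69 71 70
f 70 71 72
f 70 72 56
f 71 53 73
f 71 73 72
f 72 73 74
f 72 74 56
f 73 53 75
f 73 75 74
f 74 75 76
f 74 76 56
f 75 53 77
f 75 77 76
f 76 77 78
f 76 78 56
f 77 53 79
f 77 79 78
f 78 79 80
f 78 80 56
f 79 53 81
f 79 81 80
f 80 81 82
f 80 82 56
f 81 53 54
f 81 54 82
f 82 54 55
f 82 55 56



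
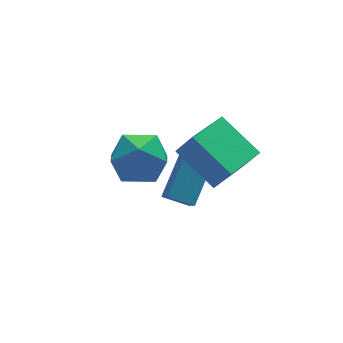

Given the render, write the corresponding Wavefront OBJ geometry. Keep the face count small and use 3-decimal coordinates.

v -1.114 -1.091 0.747
v -0.38 -0.291 1.231
v 0.3 -1.689 -0.411
v 1.034 -0.889 0.073
v 0.665 -1.82 0.712
v -0.209 -1.451 1.428
v 0.129 -0.529 -0.608
v -0.745 -0.16 0.108
v 0.388 0.056 0.393
v 0.72 -0.742 1.209
v -0.8 -1.238 -0.389
v -0.468 -2.036 0.427
v 2.287 0.186 -4.524
v 2.259 -0.49 -3.843
v 1.418 0.659 -4.091
v 1.39 -0.017 -3.41
v 3.55 1.377 -3.29
v 3.522 0.701 -2.609
v 2.681 1.85 -2.857
v 2.653 1.174 -2.176
v 2.438 -1.747 -1.577
v 1.629 -0.184 -0.586
v 3.977 -0.789 -1.829
v 3.168 0.773 -0.838
v 2.892 -2.193 -0.502
v 2.083 -0.631 0.489
v 4.431 -1.236 -0.754
v 3.622 0.327 0.237
f 1 12 6
f 1 6 2
f 1 2 8
f 1 8 11
f 1 11 12
f 2 6 10
f 6 12 5
f 12 11 3
f 11 8 7
f 8 2 9
f 4 10 5
f 4 5 3
f 4 3 7
f 4 7 9
f 4 9 10
f 5 10 6
f 3 5 12
f 7 3 11
f 9 7 8
f 10 9 2
f 14 16 13
f 17 14 13
f 13 16 15
f 15 17 13
f 14 20 16
f 18 14 17
f 18 20 14
f 16 20 15
f 19 17 15
f 15 20 19
f 19 18 17
f 20 18 19
f 22 24 21
f 25 22 21
f 21 24 23
f 23 25 21
f 22 28 24
f 26 22 25
f 26 28 22
f 24 28 23
f 27 25 23
f 23 28 27
f 27 26 25
f 28 26 27



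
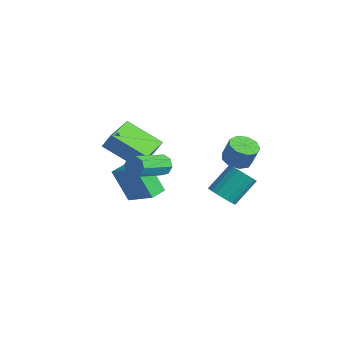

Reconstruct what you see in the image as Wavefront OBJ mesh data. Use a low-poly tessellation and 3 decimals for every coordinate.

v -3.311 -2.676 1.831
v -2.927 -2.381 2.718
v -4.371 -1.066 1.753
v -3.987 -0.77 2.64
v -1.673 -1.65 0.78
v -1.289 -1.354 1.667
v -2.733 -0.039 0.702
v -2.349 0.256 1.589
v 0.241 -1.487 1.964
v 0.533 -1.23 2.446
v 0.912 -3.077 3.199
v 0.619 -3.333 2.716
v 0.07 -1.292 2.527
v 0.449 -3.139 3.28
v -0.294 -1.468 2.278
v 0.085 -3.315 3.031
v -0.344 -1.655 1.845
v 0.035 -3.502 2.597
v -0.052 -1.743 1.481
v 0.327 -3.59 2.234
v 0.411 -1.681 1.4
v 0.79 -3.528 2.153
v 0.775 -1.505 1.649
v 1.154 -3.352 2.402
v 0.825 -1.318 2.083
v 1.204 -3.165 2.835
v -4.551 -1.38 -1.164
v -2.908 -1.013 -0.18
v -4.789 -0.483 -1.101
v -3.146 -0.116 -0.117
v -3.594 -1.004 -2.903
v -1.951 -0.637 -1.919
v -3.832 -0.107 -2.84
v -2.189 0.26 -1.856
v -0.86 2.79 -2.519
v -0.321 3.247 -2.992
v -0.321 4.547 -1.733
v -0.86 4.09 -1.261
v -0.635 3.36 -3.108
v -0.634 4.66 -1.849
v -0.988 3.374 -3.123
v -0.987 4.675 -1.864
v -1.318 3.288 -3.034
v -1.318 4.588 -1.775
v -1.57 3.115 -2.855
v -1.57 4.416 -1.596
v -1.699 2.886 -2.619
v -1.698 4.187 -1.36
v -1.683 2.641 -2.365
v -1.682 3.941 -1.106
v -1.524 2.421 -2.138
v -1.524 3.721 -0.879
v -1.251 2.265 -1.977
v -1.251 3.565 -0.718
v -0.91 2.2 -1.91
v -0.91 3.5 -0.651
v -0.561 2.236 -1.948
v -0.56 3.537 -0.689
v -0.263 2.369 -2.085
v -0.263 3.669 -0.826
v -0.069 2.574 -2.297
v -0.068 3.875 -1.038
v -0.011 2.817 -2.548
v -0.011 4.117 -1.289
v -0.1 3.055 -2.793
v -0.1 4.355 -1.534
v 0.427 2.742 0.945
v 0.844 3.383 0.711
v 1.25 3.539 1.861
v 0.833 2.898 2.095
v 0.342 3.534 0.867
v 0.748 3.69 2.018
v -0.12 3.314 1.06
v 0.285 3.47 2.211
v -0.327 2.826 1.199
v 0.079 2.982 2.35
v -0.18 2.299 1.219
v 0.226 2.455 2.37
v 0.25 1.98 1.11
v 0.656 2.136 2.261
v 0.764 2.017 0.924
v 1.17 2.173 2.075
v 1.119 2.393 0.748
v 1.525 2.549 1.898
v 1.151 2.933 0.663
v 1.557 3.089 1.814
f 2 4 1
f 5 2 1
f 1 4 3
f 3 5 1
f 2 8 4
f 6 2 5
f 6 8 2
f 4 8 3
f 7 5 3
f 3 8 7
f 7 6 5
f 8 6 7
f 10 9 13
f 10 13 11
f 11 13 14
f 11 14 12
f 13 9 15
f 13 15 14
f 14 15 16
f 14 16 12
f 15 9 17
f 15 17 16
f 16 17 18
f 16 18 12
f 17 9 19
f 17 19 18
f 18 19 20
f 18 20 12
f 19 9 21
f 19 21 20
f 20 21 22
f 20 22 12
f 21 9 23
f 21 23 22
f 22 23 24
f 22 24 12
f 23 9 25
f 23 25 24
f 24 25 26
f 24 26 12
f 25 9 10
f 25 10 26
f 26 10 11
f 26 11 12
f 28 30 27
f 31 28 27
f 27 30 29
f 29 31 27
f 28 34 30
f 32 28 31
f 32 34 28
f 30 34 29
f 33 31 29
f 29 34 33
f 33 32 31
f 34 32 33
f 36 35 39
f 36 39 37
f 37 39 40
f 37 40 38
f 39 35 41
f 39 41 40
f 40 41 42
f 40 42 38
f 41 35 43
f 41 43 42
f 42 43 44
f 42 44 38
f 43 35 45
f 43 45 44
f 44 45 46
f 44 46 38
f 45 35 47
f 45 47 46
f 46 47 48
f 46 48 38
f 47 35 49
f 47 49 48
f 48 49 50
f 48 50 38
f 49 35 51
f 49 51 50
f 50 51 52
f 50 52 38
f 51 35 53
f 51 53 52
f 52 53 54
f 52 54 38
f 53 35 55
f 53 55 54
f 54 55 56
f 54 56 38
f 55 35 57
f 55 57 56
f 56 57 58
f 56 58 38
f 57 35 59
f 57 59 58
f 58 59 60
f 58 60 38
f 59 35 61
f 59 61 60
f 60 61 62
f 60 62 38
f 61 35 63
f 61 63 62
f 62 63 64
f 62 64 38
f 63 35 65
f 63 65 64
f 64 65 66
f 64 66 38
f 65 35 36
f 65 36 66
f 66 36 37
f 66 37 38
f 68 67 71
f 68 71 69
f 69 71 72
f 69 72 70
f 71 67 73
f 71 73 72
f 72 73 74
f 72 74 70
f 73 67 75
f 73 75 74
f 74 75 76
f 74 76 70
f 75 67 77
f 75 77 76
f 76 77 78
f 76 78 70
f 77 67 79
f 77 79 78
f 78 79 80
f 78 80 70
f 79 67 81
f 79 81 80
f 80 81 82
f 80 82 70
f 81 67 83
f 81 83 82
f 82 83 84
f 82 84 70
f 83 67 85
f 83 85 84
f 84 85 86
f 84 86 70
f 85 67 68
f 85 68 86
f 86 68 69
f 86 69 70



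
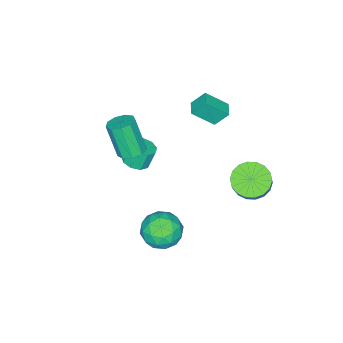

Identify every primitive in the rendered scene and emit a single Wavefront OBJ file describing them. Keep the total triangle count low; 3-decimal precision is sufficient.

v -3.064 2.688 -2.002
v -2.216 2.949 -2.636
v -1.468 3.392 -1.451
v -2.316 3.132 -0.818
v -2.474 3.36 -2.626
v -1.725 3.803 -1.442
v -2.849 3.638 -2.493
v -2.1 4.081 -1.309
v -3.266 3.727 -2.263
v -2.518 4.17 -1.078
v -3.644 3.611 -1.981
v -2.895 4.054 -0.796
v -3.907 3.313 -1.704
v -3.158 3.756 -0.519
v -4.002 2.89 -1.485
v -3.254 3.333 -0.3
v -3.912 2.428 -1.369
v -3.164 2.871 -0.184
v -3.655 2.017 -1.378
v -2.906 2.46 -0.194
v -3.28 1.739 -1.511
v -2.531 2.182 -0.327
v -2.862 1.65 -1.742
v -2.114 2.093 -0.557
v -2.485 1.766 -2.024
v -1.736 2.209 -0.839
v -2.222 2.064 -2.301
v -1.473 2.507 -1.116
v -2.126 2.487 -2.52
v -1.378 2.93 -1.335
v -1.229 -3.63 -2.705
v -0.492 -3.387 -2.51
v -0.874 -3.167 -1.34
v -1.611 -3.41 -1.535
v -0.789 -2.962 -2.687
v -1.171 -2.742 -1.517
v -1.292 -2.85 -2.872
v -1.674 -2.63 -1.702
v -1.765 -3.103 -2.979
v -2.147 -2.883 -1.809
v -1.988 -3.602 -2.958
v -2.369 -3.383 -1.788
v -1.855 -4.115 -2.818
v -2.237 -3.895 -1.648
v -1.43 -4.4 -2.626
v -1.812 -4.18 -1.456
v -0.911 -4.325 -2.47
v -1.293 -4.105 -1.3
v -0.54 -3.925 -2.425
v -0.922 -3.705 -1.255
v 2.138 1.91 -1.983
v 2.655 2.261 -0.985
v 3.465 0.559 -2.195
v 3.982 0.91 -1.197
v 2.929 0.384 -1.161
v 2.109 1.218 -1.031
v 4.011 1.602 -2.149
v 3.191 2.436 -2.019
v 3.812 2.07 -1.087
v 3.143 1.318 -0.477
v 2.977 1.502 -2.703
v 2.308 0.75 -2.093
v 2.28 2.204 -1.466
v 3.84 0.616 -1.714
v 3.221 0.307 -1.694
v 3.525 0.513 -1.107
v 1.959 1.591 -1.493
v 2.263 1.797 -0.906
v 2.424 0.694 -1.009
v 3.857 1.023 -2.274
v 4.161 1.229 -1.687
v 2.595 2.307 -2.073
v 2.899 2.513 -1.486
v 3.696 2.126 -2.171
v 3.264 2.298 -0.939
v 4.044 1.504 -1.063
v 4.061 1.911 -1.623
v 3.579 2.402 -1.546
v 2.871 1.856 -0.58
v 3.651 1.062 -0.704
v 3.032 0.752 -0.684
v 2.55 1.243 -0.607
v 3.551 1.744 -0.64
v 2.469 1.758 -2.476
v 3.249 0.964 -2.6
v 3.57 1.577 -2.573
v 3.088 2.068 -2.496
v 2.076 1.316 -2.117
v 2.856 0.522 -2.241
v 2.541 0.418 -1.634
v 2.059 0.909 -1.557
v 2.569 1.076 -2.54
v -4.062 -0.534 1.158
v -4.508 0.066 2.045
v -3.37 0.009 1.138
v -3.816 0.609 2.025
v -3.284 -1.489 2.195
v -3.73 -0.889 3.082
v -2.592 -0.946 2.175
v -3.038 -0.346 3.062
v 0.088 -2.794 -0.094
v 0.896 -2.771 -0.037
v 0.78 -3.602 1.932
v -0.028 -3.626 1.874
v 0.678 -2.297 0.151
v 0.562 -3.128 2.119
v 0.185 -2.056 0.223
v 0.069 -2.887 2.192
v -0.354 -2.16 0.148
v -0.47 -2.991 2.116
v -0.686 -2.561 -0.041
v -0.802 -3.392 1.927
v -0.656 -3.072 -0.255
v -0.772 -3.903 1.713
v -0.278 -3.452 -0.394
v -0.394 -4.283 1.575
v 0.271 -3.525 -0.392
v 0.155 -4.356 1.577
v 0.735 -3.256 -0.251
v 0.619 -4.087 1.718
f 2 1 5
f 2 5 3
f 3 5 6
f 3 6 4
f 5 1 7
f 5 7 6
f 6 7 8
f 6 8 4
f 7 1 9
f 7 9 8
f 8 9 10
f 8 10 4
f 9 1 11
f 9 11 10
f 10 11 12
f 10 12 4
f 11 1 13
f 11 13 12
f 12 13 14
f 12 14 4
f 13 1 15
f 13 15 14
f 14 15 16
f 14 16 4
f 15 1 17
f 15 17 16
f 16 17 18
f 16 18 4
f 17 1 19
f 17 19 18
f 18 19 20
f 18 20 4
f 19 1 21
f 19 21 20
f 20 21 22
f 20 22 4
f 21 1 23
f 21 23 22
f 22 23 24
f 22 24 4
f 23 1 25
f 23 25 24
f 24 25 26
f 24 26 4
f 25 1 27
f 25 27 26
f 26 27 28
f 26 28 4
f 27 1 29
f 27 29 28
f 28 29 30
f 28 30 4
f 29 1 2
f 29 2 30
f 30 2 3
f 30 3 4
f 32 31 35
f 32 35 33
f 33 35 36
f 33 36 34
f 35 31 37
f 35 37 36
f 36 37 38
f 36 38 34
f 37 31 39
f 37 39 38
f 38 39 40
f 38 40 34
f 39 31 41
f 39 41 40
f 40 41 42
f 40 42 34
f 41 31 43
f 41 43 42
f 42 43 44
f 42 44 34
f 43 31 45
f 43 45 44
f 44 45 46
f 44 46 34
f 45 31 47
f 45 47 46
f 46 47 48
f 46 48 34
f 47 31 49
f 47 49 48
f 48 49 50
f 48 50 34
f 49 31 32
f 49 32 50
f 50 32 33
f 50 33 34
f 51 88 67
f 88 62 91
f 67 91 56
f 88 91 67
f 51 67 63
f 67 56 68
f 63 68 52
f 67 68 63
f 51 63 72
f 63 52 73
f 72 73 58
f 63 73 72
f 51 72 84
f 72 58 87
f 84 87 61
f 72 87 84
f 51 84 88
f 84 61 92
f 88 92 62
f 84 92 88
f 52 68 79
f 68 56 82
f 79 82 60
f 68 82 79
f 56 91 69
f 91 62 90
f 69 90 55
f 91 90 69
f 62 92 89
f 92 61 85
f 89 85 53
f 92 85 89
f 61 87 86
f 87 58 74
f 86 74 57
f 87 74 86
f 58 73 78
f 73 52 75
f 78 75 59
f 73 75 78
f 54 80 66
f 80 60 81
f 66 81 55
f 80 81 66
f 54 66 64
f 66 55 65
f 64 65 53
f 66 65 64
f 54 64 71
f 64 53 70
f 71 70 57
f 64 70 71
f 54 71 76
f 71 57 77
f 76 77 59
f 71 77 76
f 54 76 80
f 76 59 83
f 80 83 60
f 76 83 80
f 55 81 69
f 81 60 82
f 69 82 56
f 81 82 69
f 53 65 89
f 65 55 90
f 89 90 62
f 65 90 89
f 57 70 86
f 70 53 85
f 86 85 61
f 70 85 86
f 59 77 78
f 77 57 74
f 78 74 58
f 77 74 78
f 60 83 79
f 83 59 75
f 79 75 52
f 83 75 79
f 94 96 93
f 97 94 93
f 93 96 95
f 95 97 93
f 94 100 96
f 98 94 97
f 98 100 94
f 96 100 95
f 99 97 95
f 95 100 99
f 99 98 97
f 100 98 99
f 102 101 105
f 102 105 103
f 103 105 106
f 103 106 104
f 105 101 107
f 105 107 106
f 106 107 108
f 106 108 104
f 107 101 109
f 107 109 108
f 108 109 110
f 108 110 104
f 109 101 111
f 109 111 110
f 110 111 112
f 110 112 104
f 111 101 113
f 111 113 112
f 112 113 114
f 112 114 104
f 113 101 115
f 113 115 114
f 114 115 116
f 114 116 104
f 115 101 117
f 115 117 116
f 116 117 118
f 116 118 104
f 117 101 119
f 117 119 118
f 118 119 120
f 118 120 104
f 119 101 102
f 119 102 120
f 120 102 103
f 120 103 104



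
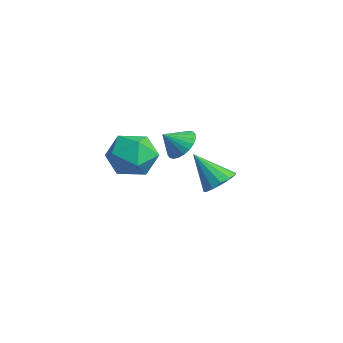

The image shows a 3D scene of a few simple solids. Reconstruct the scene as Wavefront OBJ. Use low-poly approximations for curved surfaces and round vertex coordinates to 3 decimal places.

v 0.458 -1.946 0.988
v 1.556 -2.066 1.575
v 0.084 -3.914 1.285
v 1.182 -4.034 1.872
v 0.257 -3.38 2.403
v 0.488 -2.164 2.219
v 1.152 -3.816 0.641
v 1.383 -2.6 0.457
v 1.985 -3.222 1.361
v 1.432 -2.952 2.45
v 0.208 -3.028 0.41
v -0.345 -2.758 1.499
v -1.093 0.136 0.631
v -0.258 -0.114 0.448
v -1.187 -0.736 1.389
v -0.206 0.108 0.71
v -0.29 0.335 0.96
v -0.495 0.531 1.159
v -0.792 0.667 1.279
v -1.134 0.722 1.299
v -1.47 0.688 1.218
v -1.748 0.57 1.048
v -1.927 0.386 0.814
v -1.979 0.164 0.552
v -1.895 -0.062 0.302
v -1.69 -0.258 0.102
v -1.393 -0.394 -0.017
v -1.051 -0.45 -0.038
v -0.715 -0.416 0.043
v -0.437 -0.298 0.214
v -1.93 2.407 -2.551
v -1.221 2.59 -2.011
v -2.89 1.513 -0.989
v -1.537 2.992 -1.975
v -1.978 3.208 -2.123
v -2.404 3.17 -2.406
v -2.679 2.889 -2.736
v -2.716 2.455 -3.007
v -2.504 2.006 -3.133
v -2.109 1.684 -3.074
v -1.657 1.591 -2.85
v -1.292 1.757 -2.53
v -1.13 2.13 -2.218
f 1 12 6
f 1 6 2
f 1 2 8
f 1 8 11
f 1 11 12
f 2 6 10
f 6 12 5
f 12 11 3
f 11 8 7
f 8 2 9
f 4 10 5
f 4 5 3
f 4 3 7
f 4 7 9
f 4 9 10
f 5 10 6
f 3 5 12
f 7 3 11
f 9 7 8
f 10 9 2
f 14 13 16
f 14 16 15
f 16 13 17
f 16 17 15
f 17 13 18
f 17 18 15
f 18 13 19
f 18 19 15
f 19 13 20
f 19 20 15
f 20 13 21
f 20 21 15
f 21 13 22
f 21 22 15
f 22 13 23
f 22 23 15
f 23 13 24
f 23 24 15
f 24 13 25
f 24 25 15
f 25 13 26
f 25 26 15
f 26 13 27
f 26 27 15
f 27 13 28
f 27 28 15
f 28 13 29
f 28 29 15
f 29 13 30
f 29 30 15
f 30 13 14
f 30 14 15
f 32 31 34
f 32 34 33
f 34 31 35
f 34 35 33
f 35 31 36
f 35 36 33
f 36 31 37
f 36 37 33
f 37 31 38
f 37 38 33
f 38 31 39
f 38 39 33
f 39 31 40
f 39 40 33
f 40 31 41
f 40 41 33
f 41 31 42
f 41 42 33
f 42 31 43
f 42 43 33
f 43 31 32
f 43 32 33



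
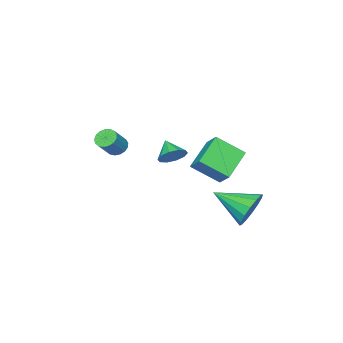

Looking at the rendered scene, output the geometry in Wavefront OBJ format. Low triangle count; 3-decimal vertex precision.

v -3.04 -3.388 -0.109
v -2.707 -3.896 -0.548
v -3.4 -4.192 0.549
v -2.403 -3.766 -0.223
v -2.342 -3.492 0.146
v -2.548 -3.178 0.417
v -2.942 -2.944 0.488
v -3.374 -2.879 0.331
v -3.677 -3.009 0.006
v -3.738 -3.283 -0.363
v -3.532 -3.597 -0.635
v -3.138 -3.831 -0.705
v -2.785 -1.06 1.677
v -2.541 -0.302 2.361
v -3.575 0.042 0.737
v -3.33 0.8 1.42
v -1.27 -0.74 0.78
v -1.025 0.018 1.463
v -2.059 0.362 -0.161
v -1.815 1.12 0.523
v -1.383 2.781 -0.796
v -0.679 2.714 -1.517
v -0.797 1.059 -0.064
v -0.444 2.962 -1.121
v -0.461 3.162 -0.638
v -0.725 3.259 -0.197
v -1.165 3.228 0.083
v -1.664 3.077 0.128
v -2.087 2.847 -0.075
v -2.322 2.599 -0.47
v -2.305 2.4 -0.953
v -2.041 2.302 -1.394
v -1.601 2.333 -1.674
v -1.102 2.484 -1.719
v 2.491 -1.652 3.151
v 2.883 -1.707 2.784
v 3.681 -1.623 3.621
v 3.289 -1.568 3.989
v 2.844 -1.452 2.795
v 3.642 -1.368 3.632
v 2.724 -1.243 2.888
v 3.522 -1.158 3.725
v 2.551 -1.127 3.041
v 3.349 -1.043 3.878
v 2.364 -1.132 3.219
v 3.162 -1.047 4.057
v 2.206 -1.256 3.382
v 3.005 -1.171 4.22
v 2.114 -1.47 3.492
v 2.912 -1.386 4.33
v 2.108 -1.727 3.524
v 2.906 -1.642 4.362
v 2.189 -1.966 3.471
v 2.987 -1.882 4.308
v 2.34 -2.134 3.344
v 3.138 -2.049 4.181
v 2.525 -2.191 3.173
v 3.323 -2.106 4.01
v 2.703 -2.125 2.997
v 3.501 -2.04 3.835
v 2.832 -1.95 2.857
v 3.63 -1.866 3.694
f 2 1 4
f 2 4 3
f 4 1 5
f 4 5 3
f 5 1 6
f 5 6 3
f 6 1 7
f 6 7 3
f 7 1 8
f 7 8 3
f 8 1 9
f 8 9 3
f 9 1 10
f 9 10 3
f 10 1 11
f 10 11 3
f 11 1 12
f 11 12 3
f 12 1 2
f 12 2 3
f 14 16 13
f 17 14 13
f 13 16 15
f 15 17 13
f 14 20 16
f 18 14 17
f 18 20 14
f 16 20 15
f 19 17 15
f 15 20 19
f 19 18 17
f 20 18 19
f 22 21 24
f 22 24 23
f 24 21 25
f 24 25 23
f 25 21 26
f 25 26 23
f 26 21 27
f 26 27 23
f 27 21 28
f 27 28 23
f 28 21 29
f 28 29 23
f 29 21 30
f 29 30 23
f 30 21 31
f 30 31 23
f 31 21 32
f 31 32 23
f 32 21 33
f 32 33 23
f 33 21 34
f 33 34 23
f 34 21 22
f 34 22 23
f 36 35 39
f 36 39 37
f 37 39 40
f 37 40 38
f 39 35 41
f 39 41 40
f 40 41 42
f 40 42 38
f 41 35 43
f 41 43 42
f 42 43 44
f 42 44 38
f 43 35 45
f 43 45 44
f 44 45 46
f 44 46 38
f 45 35 47
f 45 47 46
f 46 47 48
f 46 48 38
f 47 35 49
f 47 49 48
f 48 49 50
f 48 50 38
f 49 35 51
f 49 51 50
f 50 51 52
f 50 52 38
f 51 35 53
f 51 53 52
f 52 53 54
f 52 54 38
f 53 35 55
f 53 55 54
f 54 55 56
f 54 56 38
f 55 35 57
f 55 57 56
f 56 57 58
f 56 58 38
f 57 35 59
f 57 59 58
f 58 59 60
f 58 60 38
f 59 35 61
f 59 61 60
f 60 61 62
f 60 62 38
f 61 35 36
f 61 36 62
f 62 36 37
f 62 37 38



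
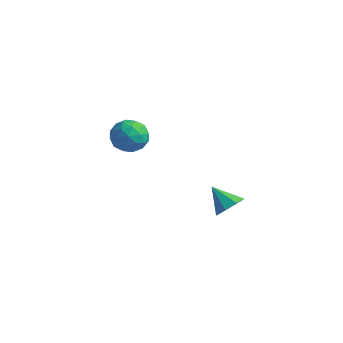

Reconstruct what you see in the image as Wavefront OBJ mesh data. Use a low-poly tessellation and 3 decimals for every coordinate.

v 3.795 -2.022 -3.89
v 4.27 -1.567 -3.321
v 2.665 -2.018 -2.95
v 3.926 -1.176 -3.736
v 3.505 -1.281 -4.241
v 3.254 -1.82 -4.541
v 3.32 -2.477 -4.459
v 3.664 -2.868 -4.044
v 4.085 -2.763 -3.539
v 4.336 -2.224 -3.239
v -2.73 -0.772 -1.562
v -2.169 -1.472 -1.013
v -3.351 -2.028 -2.527
v -2.79 -2.728 -1.978
v -3.601 -2.233 -1.527
v -3.217 -1.457 -0.93
v -2.303 -2.043 -2.61
v -1.919 -1.267 -2.013
v -1.905 -2.257 -1.66
v -2.708 -2.375 -0.991
v -2.812 -1.125 -2.549
v -3.615 -1.243 -1.88
v -2.395 -1.012 -1.203
v -3.125 -2.488 -2.337
v -3.602 -2.198 -2.072
v -3.272 -2.609 -1.749
v -3.011 -1.003 -1.154
v -2.682 -1.414 -0.831
v -3.523 -1.862 -1.134
v -2.838 -2.086 -2.709
v -2.509 -2.497 -2.386
v -2.248 -0.891 -1.791
v -1.918 -1.302 -1.468
v -1.997 -1.638 -2.406
v -1.91 -1.884 -1.26
v -2.275 -2.623 -1.827
v -1.989 -2.22 -2.199
v -1.763 -1.764 -1.848
v -2.382 -1.954 -0.867
v -2.747 -2.692 -1.434
v -3.224 -2.401 -1.169
v -2.998 -1.945 -0.818
v -2.227 -2.415 -1.247
v -2.773 -0.808 -2.106
v -3.138 -1.546 -2.673
v -2.522 -1.555 -2.722
v -2.296 -1.099 -2.371
v -3.245 -0.877 -1.713
v -3.61 -1.616 -2.28
v -3.757 -1.736 -1.692
v -3.531 -1.28 -1.341
v -3.293 -1.085 -2.293
f 2 1 4
f 2 4 3
f 4 1 5
f 4 5 3
f 5 1 6
f 5 6 3
f 6 1 7
f 6 7 3
f 7 1 8
f 7 8 3
f 8 1 9
f 8 9 3
f 9 1 10
f 9 10 3
f 10 1 2
f 10 2 3
f 11 48 27
f 48 22 51
f 27 51 16
f 48 51 27
f 11 27 23
f 27 16 28
f 23 28 12
f 27 28 23
f 11 23 32
f 23 12 33
f 32 33 18
f 23 33 32
f 11 32 44
f 32 18 47
f 44 47 21
f 32 47 44
f 11 44 48
f 44 21 52
f 48 52 22
f 44 52 48
f 12 28 39
f 28 16 42
f 39 42 20
f 28 42 39
f 16 51 29
f 51 22 50
f 29 50 15
f 51 50 29
f 22 52 49
f 52 21 45
f 49 45 13
f 52 45 49
f 21 47 46
f 47 18 34
f 46 34 17
f 47 34 46
f 18 33 38
f 33 12 35
f 38 35 19
f 33 35 38
f 14 40 26
f 40 20 41
f 26 41 15
f 40 41 26
f 14 26 24
f 26 15 25
f 24 25 13
f 26 25 24
f 14 24 31
f 24 13 30
f 31 30 17
f 24 30 31
f 14 31 36
f 31 17 37
f 36 37 19
f 31 37 36
f 14 36 40
f 36 19 43
f 40 43 20
f 36 43 40
f 15 41 29
f 41 20 42
f 29 42 16
f 41 42 29
f 13 25 49
f 25 15 50
f 49 50 22
f 25 50 49
f 17 30 46
f 30 13 45
f 46 45 21
f 30 45 46
f 19 37 38
f 37 17 34
f 38 34 18
f 37 34 38
f 20 43 39
f 43 19 35
f 39 35 12
f 43 35 39



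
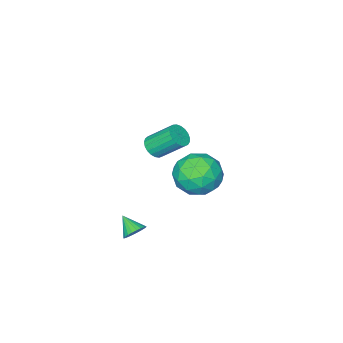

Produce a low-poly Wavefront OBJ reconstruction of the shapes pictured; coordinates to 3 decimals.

v 1.361 3.1 3.354
v 1.853 3.437 3.29
v 1.311 4.418 4.302
v 0.819 4.08 4.366
v 1.701 3.533 3.116
v 1.159 4.514 4.128
v 1.491 3.553 2.984
v 0.949 4.534 3.996
v 1.258 3.496 2.915
v 0.716 4.476 3.927
v 1.043 3.369 2.922
v 0.501 4.35 3.935
v 0.883 3.196 3.004
v 0.341 4.177 4.017
v 0.806 3.006 3.147
v 0.264 3.987 4.159
v 0.824 2.833 3.325
v 0.282 3.814 4.337
v 0.936 2.705 3.508
v 0.394 3.686 4.52
v 1.121 2.646 3.665
v 0.579 3.627 4.677
v 1.347 2.665 3.768
v 0.805 3.646 4.78
v 1.576 2.759 3.799
v 1.034 3.74 4.811
v 1.768 2.912 3.753
v 1.226 3.893 4.765
v 1.889 3.098 3.639
v 1.347 4.079 4.651
v 1.919 3.284 3.475
v 1.377 4.264 4.487
v 2.288 2.853 -1.927
v 2.663 3.113 -1.569
v 2.272 2.027 -1.313
v 2.465 3.181 -1.482
v 2.24 3.199 -1.463
v 2.022 3.164 -1.515
v 1.845 3.082 -1.63
v 1.735 2.966 -1.79
v 1.71 2.832 -1.97
v 1.772 2.701 -2.144
v 1.912 2.594 -2.285
v 2.11 2.526 -2.372
v 2.335 2.508 -2.391
v 2.553 2.543 -2.339
v 2.73 2.624 -2.224
v 2.84 2.741 -2.065
v 2.866 2.875 -1.884
v 2.803 3.005 -1.71
v -2.964 2.412 -0.589
v -2.402 2.782 0.428
v -1.218 1.958 -1.388
v -0.656 2.328 -0.371
v -1.338 1.317 -0.357
v -2.418 1.598 0.137
v -1.202 3.142 -1.097
v -2.282 3.423 -0.603
v -1.313 3.234 0.114
v -1.397 2.106 0.571
v -2.223 2.634 -1.531
v -2.307 1.506 -1.074
v -2.836 2.637 -0.01
v -0.784 2.103 -0.95
v -1.185 1.509 -0.942
v -0.854 1.727 -0.344
v -2.845 1.941 -0.181
v -2.515 2.159 0.417
v -1.89 1.298 -0.045
v -1.105 2.581 -1.377
v -0.775 2.799 -0.779
v -2.766 3.013 -0.616
v -2.435 3.231 -0.018
v -1.73 3.442 -0.915
v -1.866 3.12 0.403
v -0.84 2.853 -0.067
v -1.161 3.331 -0.494
v -1.795 3.496 -0.203
v -1.915 2.457 0.672
v -0.889 2.19 0.202
v -1.29 1.596 0.21
v -1.924 1.761 0.501
v -1.275 2.723 0.487
v -2.731 2.55 -1.162
v -1.705 2.283 -1.632
v -1.696 2.979 -1.461
v -2.33 3.144 -1.17
v -2.78 1.887 -0.893
v -1.754 1.62 -1.363
v -1.825 1.244 -0.757
v -2.459 1.409 -0.466
v -2.345 2.017 -1.447
f 2 1 5
f 2 5 3
f 3 5 6
f 3 6 4
f 5 1 7
f 5 7 6
f 6 7 8
f 6 8 4
f 7 1 9
f 7 9 8
f 8 9 10
f 8 10 4
f 9 1 11
f 9 11 10
f 10 11 12
f 10 12 4
f 11 1 13
f 11 13 12
f 12 13 14
f 12 14 4
f 13 1 15
f 13 15 14
f 14 15 16
f 14 16 4
f 15 1 17
f 15 17 16
f 16 17 18
f 16 18 4
f 17 1 19
f 17 19 18
f 18 19 20
f 18 20 4
f 19 1 21
f 19 21 20
f 20 21 22
f 20 22 4
f 21 1 23
f 21 23 22
f 22 23 24
f 22 24 4
f 23 1 25
f 23 25 24
f 24 25 26
f 24 26 4
f 25 1 27
f 25 27 26
f 26 27 28
f 26 28 4
f 27 1 29
f 27 29 28
f 28 29 30
f 28 30 4
f 29 1 31
f 29 31 30
f 30 31 32
f 30 32 4
f 31 1 2
f 31 2 32
f 32 2 3
f 32 3 4
f 34 33 36
f 34 36 35
f 36 33 37
f 36 37 35
f 37 33 38
f 37 38 35
f 38 33 39
f 38 39 35
f 39 33 40
f 39 40 35
f 40 33 41
f 40 41 35
f 41 33 42
f 41 42 35
f 42 33 43
f 42 43 35
f 43 33 44
f 43 44 35
f 44 33 45
f 44 45 35
f 45 33 46
f 45 46 35
f 46 33 47
f 46 47 35
f 47 33 48
f 47 48 35
f 48 33 49
f 48 49 35
f 49 33 50
f 49 50 35
f 50 33 34
f 50 34 35
f 51 88 67
f 88 62 91
f 67 91 56
f 88 91 67
f 51 67 63
f 67 56 68
f 63 68 52
f 67 68 63
f 51 63 72
f 63 52 73
f 72 73 58
f 63 73 72
f 51 72 84
f 72 58 87
f 84 87 61
f 72 87 84
f 51 84 88
f 84 61 92
f 88 92 62
f 84 92 88
f 52 68 79
f 68 56 82
f 79 82 60
f 68 82 79
f 56 91 69
f 91 62 90
f 69 90 55
f 91 90 69
f 62 92 89
f 92 61 85
f 89 85 53
f 92 85 89
f 61 87 86
f 87 58 74
f 86 74 57
f 87 74 86
f 58 73 78
f 73 52 75
f 78 75 59
f 73 75 78
f 54 80 66
f 80 60 81
f 66 81 55
f 80 81 66
f 54 66 64
f 66 55 65
f 64 65 53
f 66 65 64
f 54 64 71
f 64 53 70
f 71 70 57
f 64 70 71
f 54 71 76
f 71 57 77
f 76 77 59
f 71 77 76
f 54 76 80
f 76 59 83
f 80 83 60
f 76 83 80
f 55 81 69
f 81 60 82
f 69 82 56
f 81 82 69
f 53 65 89
f 65 55 90
f 89 90 62
f 65 90 89
f 57 70 86
f 70 53 85
f 86 85 61
f 70 85 86
f 59 77 78
f 77 57 74
f 78 74 58
f 77 74 78
f 60 83 79
f 83 59 75
f 79 75 52
f 83 75 79



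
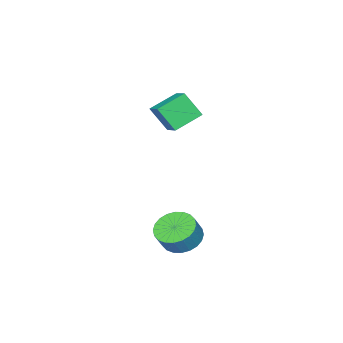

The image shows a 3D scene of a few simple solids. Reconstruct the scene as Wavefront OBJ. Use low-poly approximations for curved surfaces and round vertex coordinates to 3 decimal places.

v -4.708 -2.008 0.378
v -4.402 -2.833 1.556
v -4.158 -0.972 0.961
v -3.852 -1.797 2.139
v -3.348 -2.383 -0.239
v -3.042 -3.208 0.939
v -2.798 -1.347 0.344
v -2.492 -2.172 1.522
v 1.256 2.972 -2.826
v 2.071 2.849 -3.297
v 2.58 2.884 -2.425
v 1.764 3.008 -1.954
v 2.044 3.219 -3.296
v 2.552 3.254 -2.424
v 1.896 3.551 -3.223
v 2.405 3.586 -2.351
v 1.651 3.795 -3.09
v 2.16 3.83 -2.218
v 1.345 3.914 -2.916
v 1.854 3.949 -2.045
v 1.027 3.889 -2.729
v 1.535 3.925 -1.857
v 0.742 3.725 -2.557
v 1.251 3.76 -1.685
v 0.536 3.447 -2.425
v 1.045 3.482 -1.553
v 0.44 3.096 -2.355
v 0.949 3.131 -1.483
v 0.468 2.726 -2.356
v 0.976 2.761 -1.484
v 0.615 2.394 -2.429
v 1.124 2.429 -1.557
v 0.86 2.15 -2.562
v 1.369 2.185 -1.69
v 1.166 2.031 -2.735
v 1.675 2.066 -1.864
v 1.485 2.055 -2.923
v 1.993 2.091 -2.051
v 1.769 2.22 -3.095
v 2.278 2.255 -2.223
v 1.975 2.498 -3.227
v 2.484 2.533 -2.355
f 2 4 1
f 5 2 1
f 1 4 3
f 3 5 1
f 2 8 4
f 6 2 5
f 6 8 2
f 4 8 3
f 7 5 3
f 3 8 7
f 7 6 5
f 8 6 7
f 10 9 13
f 10 13 11
f 11 13 14
f 11 14 12
f 13 9 15
f 13 15 14
f 14 15 16
f 14 16 12
f 15 9 17
f 15 17 16
f 16 17 18
f 16 18 12
f 17 9 19
f 17 19 18
f 18 19 20
f 18 20 12
f 19 9 21
f 19 21 20
f 20 21 22
f 20 22 12
f 21 9 23
f 21 23 22
f 22 23 24
f 22 24 12
f 23 9 25
f 23 25 24
f 24 25 26
f 24 26 12
f 25 9 27
f 25 27 26
f 26 27 28
f 26 28 12
f 27 9 29
f 27 29 28
f 28 29 30
f 28 30 12
f 29 9 31
f 29 31 30
f 30 31 32
f 30 32 12
f 31 9 33
f 31 33 32
f 32 33 34
f 32 34 12
f 33 9 35
f 33 35 34
f 34 35 36
f 34 36 12
f 35 9 37
f 35 37 36
f 36 37 38
f 36 38 12
f 37 9 39
f 37 39 38
f 38 39 40
f 38 40 12
f 39 9 41
f 39 41 40
f 40 41 42
f 40 42 12
f 41 9 10
f 41 10 42
f 42 10 11
f 42 11 12

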